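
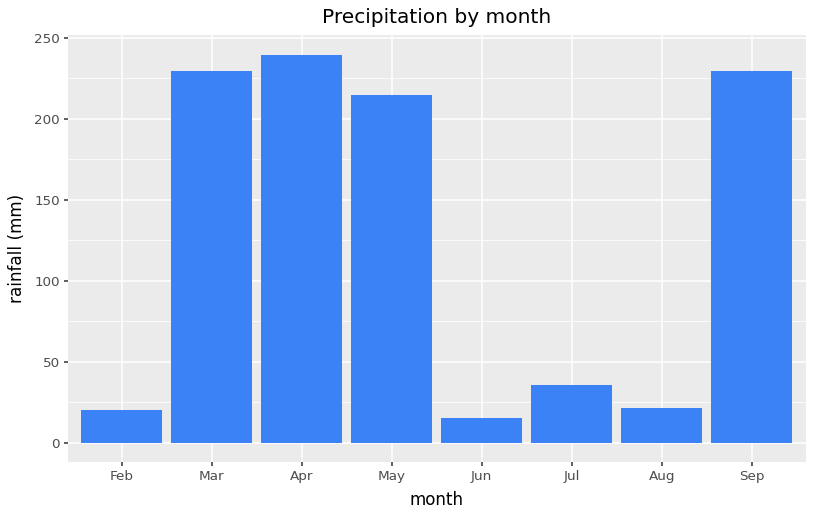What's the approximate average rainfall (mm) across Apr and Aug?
(240 + 20) / 2 ≈ 130.

≈ 130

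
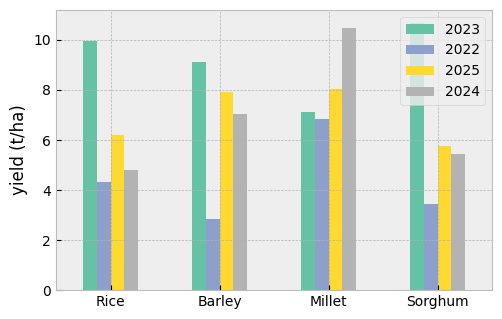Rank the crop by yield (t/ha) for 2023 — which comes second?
Rice

Top 3 for 2023: Sorghum ≈ 11, Rice ≈ 10, Barley ≈ 9.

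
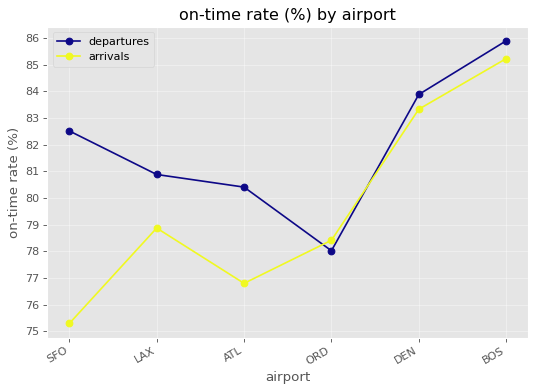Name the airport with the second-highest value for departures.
Top 3 for departures: BOS ≈ 86, DEN ≈ 84, SFO ≈ 83.

DEN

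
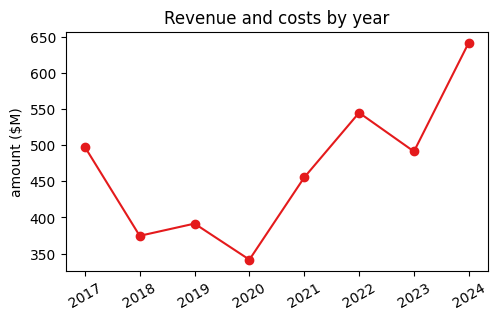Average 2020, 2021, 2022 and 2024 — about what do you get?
≈ 500

(350 + 450 + 550 + 650) / 4 ≈ 500.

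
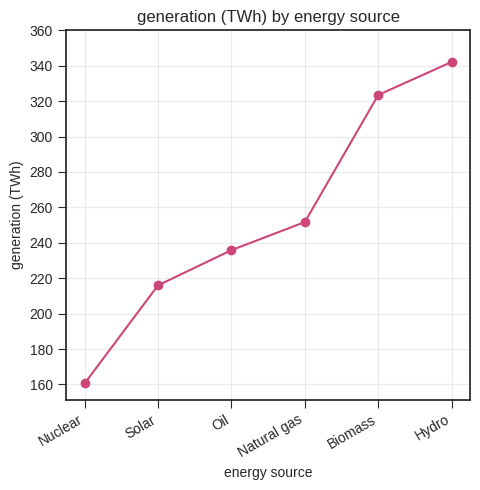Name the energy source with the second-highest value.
Biomass

Top 3: Hydro ≈ 340, Biomass ≈ 320, Natural gas ≈ 260.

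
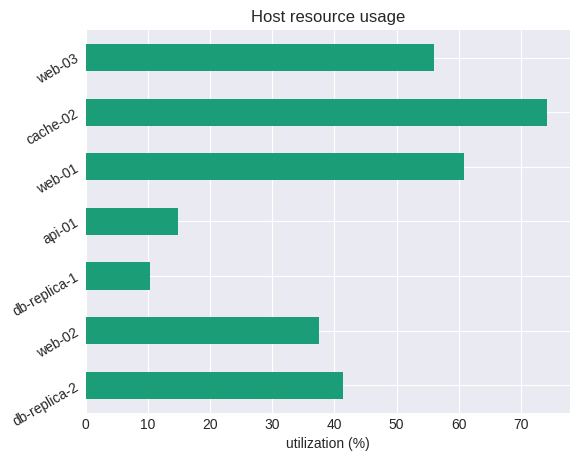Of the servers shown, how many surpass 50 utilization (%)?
3

Above 50: web-01, cache-02, web-03.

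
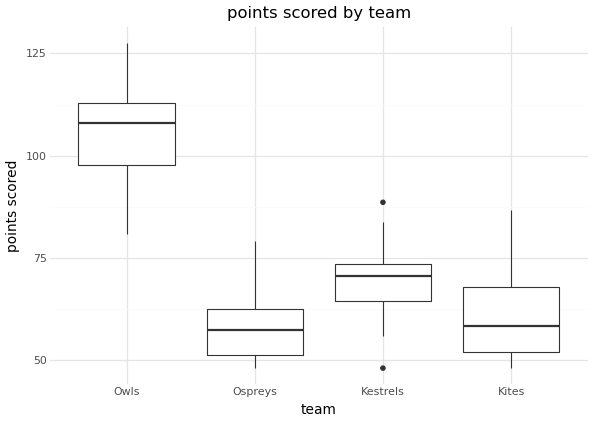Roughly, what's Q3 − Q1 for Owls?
≈ 15

Q3 ≈ 115, Q1 ≈ 100; IQR ≈ 15.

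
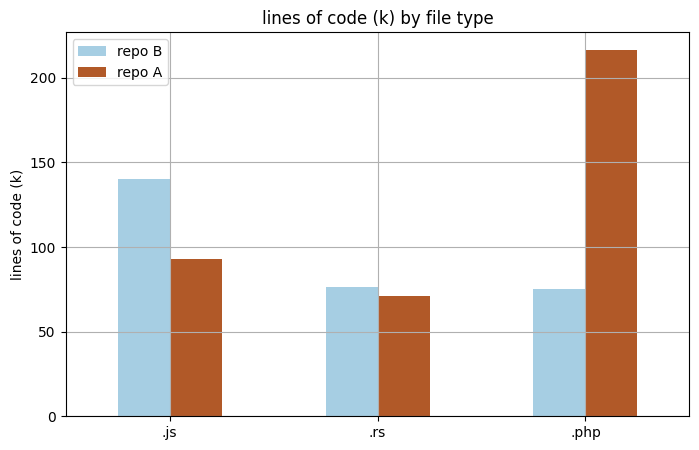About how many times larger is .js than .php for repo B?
≈ 1.75×

.js ≈ 140, .php ≈ 80; 140/80 ≈ 1.75.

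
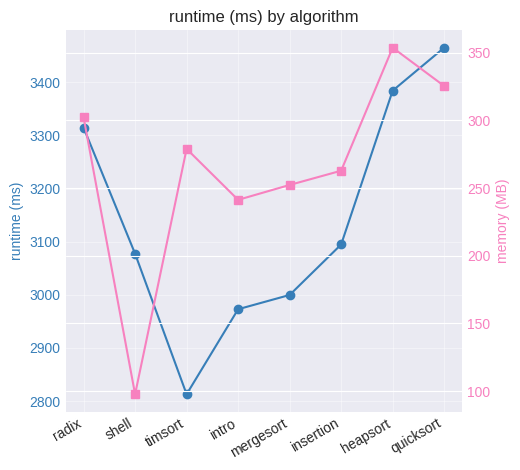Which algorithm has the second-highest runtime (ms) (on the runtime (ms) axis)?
Top 3 (on the runtime (ms) axis): quicksort ≈ 3500, heapsort ≈ 3400, radix ≈ 3300.

heapsort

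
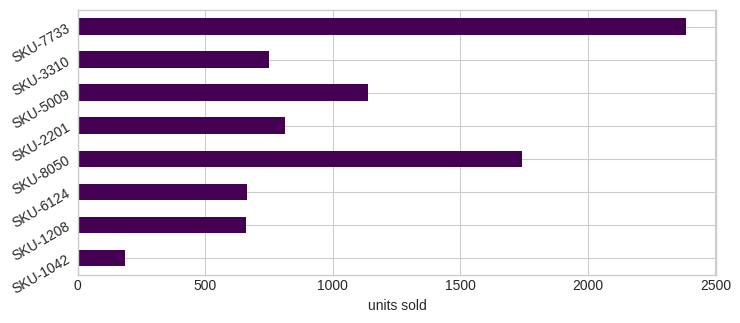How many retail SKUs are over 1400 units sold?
Above 1400: SKU-8050, SKU-7733.

2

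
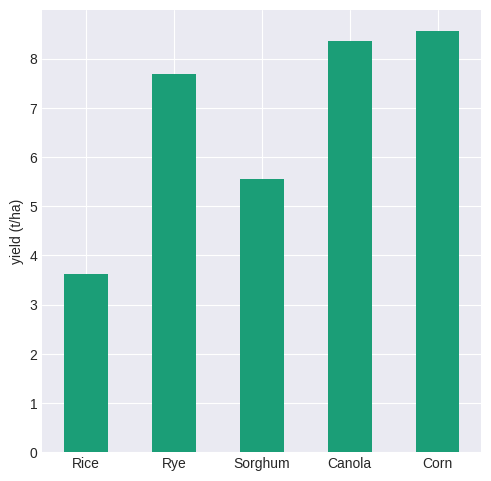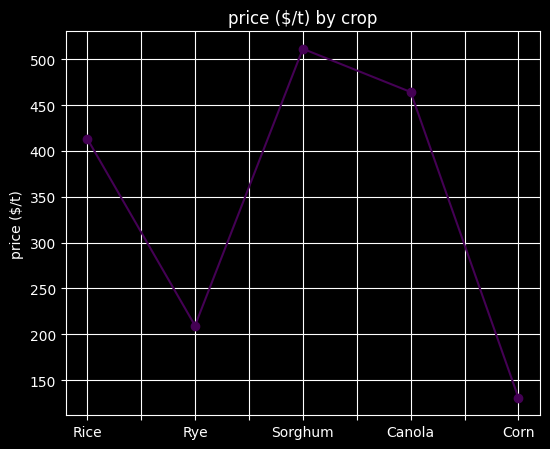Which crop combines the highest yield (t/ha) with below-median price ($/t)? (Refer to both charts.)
Chart 2 median price ($/t) ≈ 400; below-median crops: Rye, Corn. Among those, Corn has the highest yield (t/ha) (≈ 9).

Corn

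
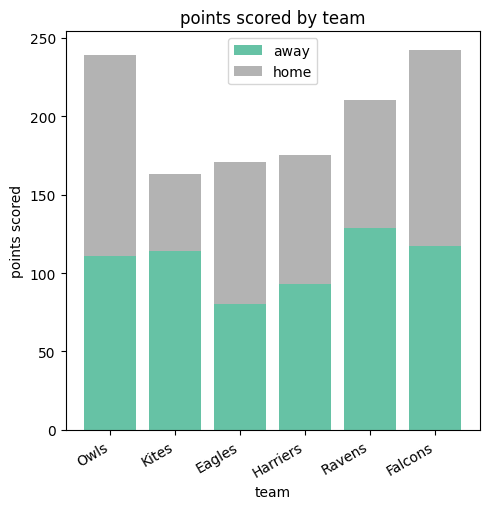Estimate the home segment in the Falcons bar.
≈ 125

home top ≈ 250, bottom ≈ 125; segment ≈ 125.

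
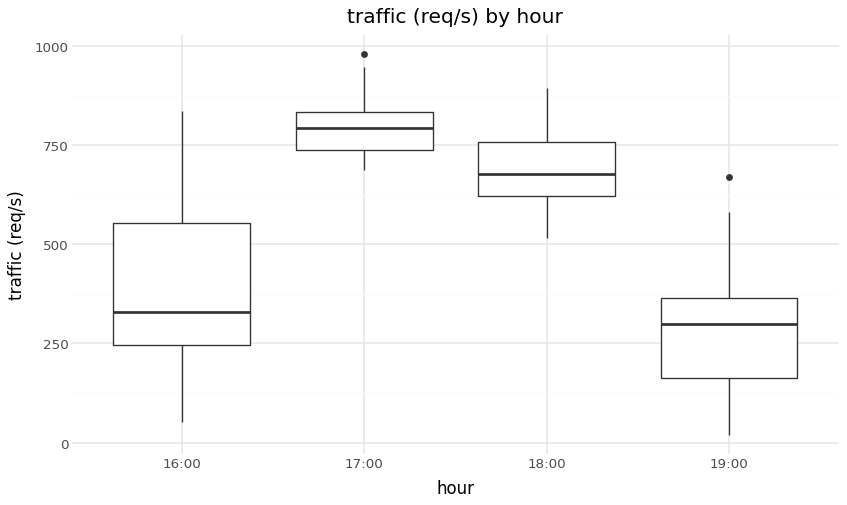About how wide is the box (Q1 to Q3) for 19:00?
Q3 ≈ 350, Q1 ≈ 150; IQR ≈ 200.

≈ 200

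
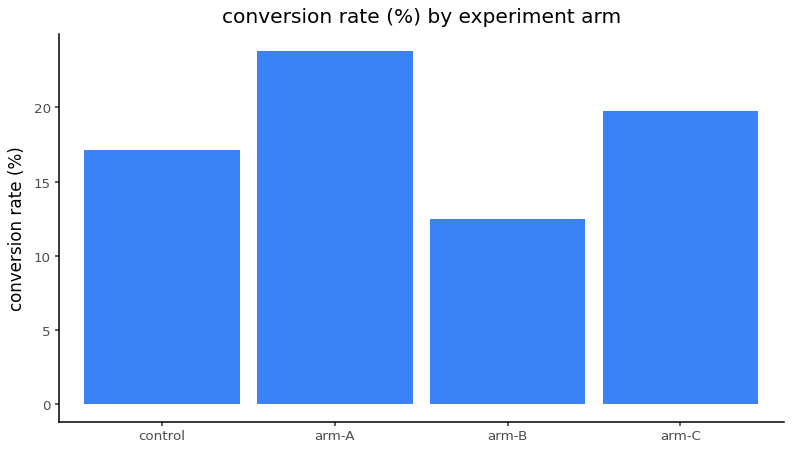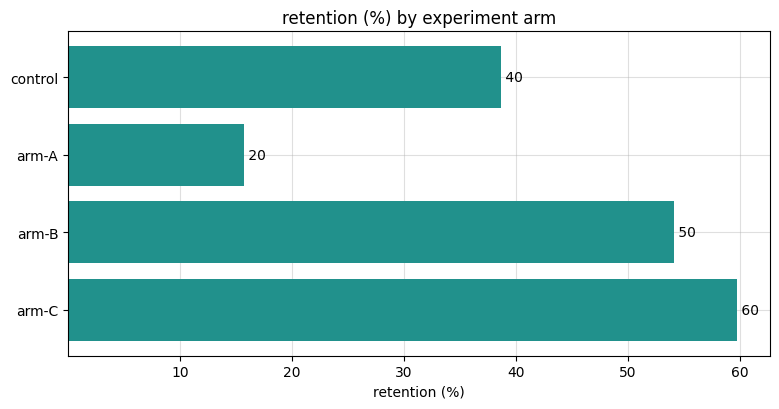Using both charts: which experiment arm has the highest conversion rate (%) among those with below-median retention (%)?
Chart 2 median retention (%) ≈ 50; below-median experiment arms: control, arm-A. Among those, arm-A has the highest conversion rate (%) (≈ 25).

arm-A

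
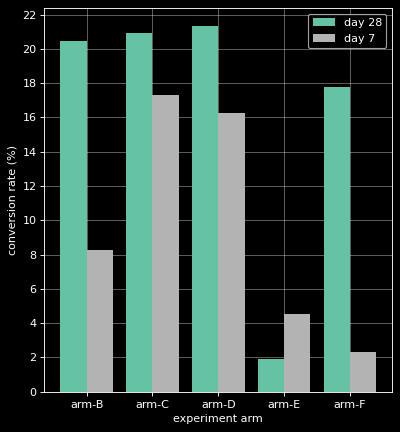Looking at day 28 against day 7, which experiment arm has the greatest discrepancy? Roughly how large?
arm-F: day 28 ≈ 18, day 7 ≈ 2 → gap ≈ 16. Next-largest (arm-B) is only ≈ 12.

arm-F, ≈ 16 %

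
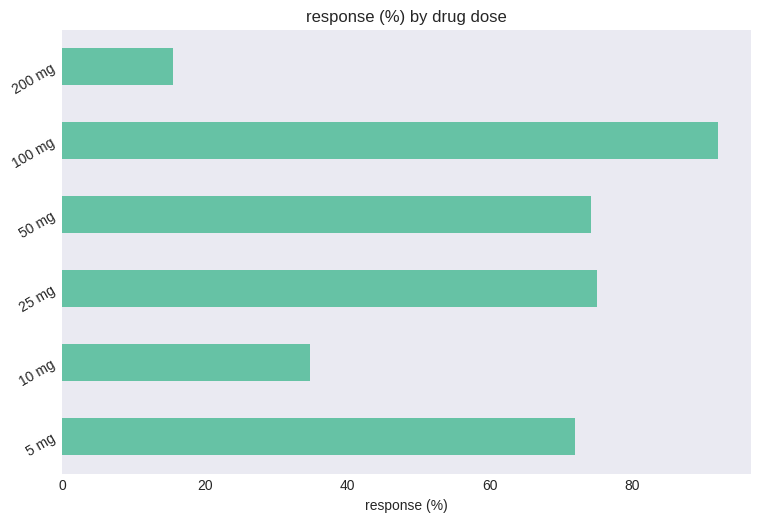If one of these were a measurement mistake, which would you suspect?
200 mg

200 mg ≈ 20; the rest sit between ≈ 30 and ≈ 90.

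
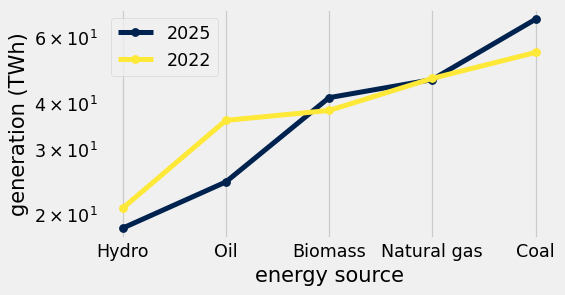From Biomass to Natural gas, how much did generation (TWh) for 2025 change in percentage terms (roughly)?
≈ +12.5%

Biomass ≈ 40, Natural gas ≈ 45; (45 − 40) / 40 ≈ +12.5%.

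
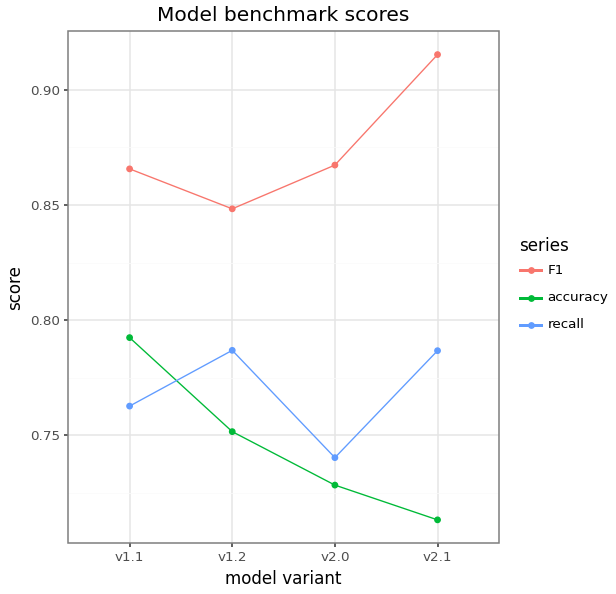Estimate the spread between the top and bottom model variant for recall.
≈ 0.04

Max v1.2 ≈ 0.78, min v2.0 ≈ 0.74; range ≈ 0.04.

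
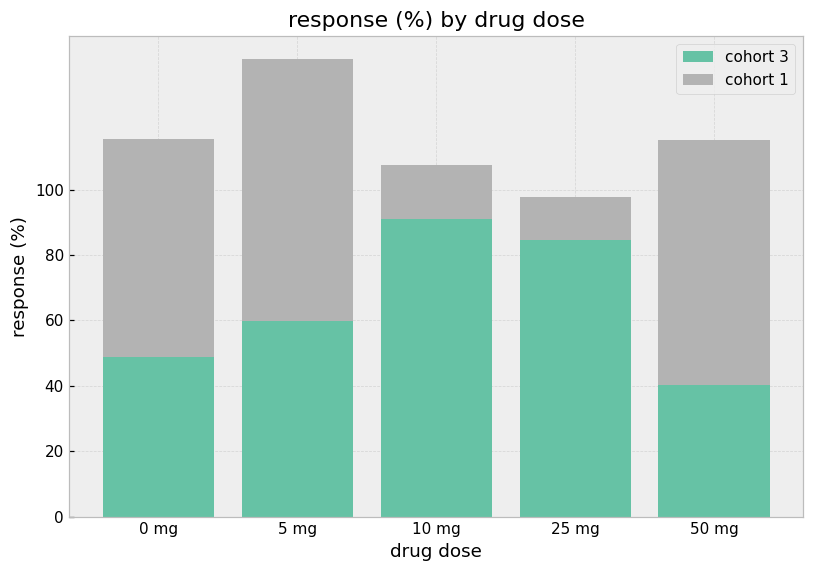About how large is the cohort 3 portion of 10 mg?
cohort 3 top ≈ 100, bottom ≈ 0; segment ≈ 100.

≈ 100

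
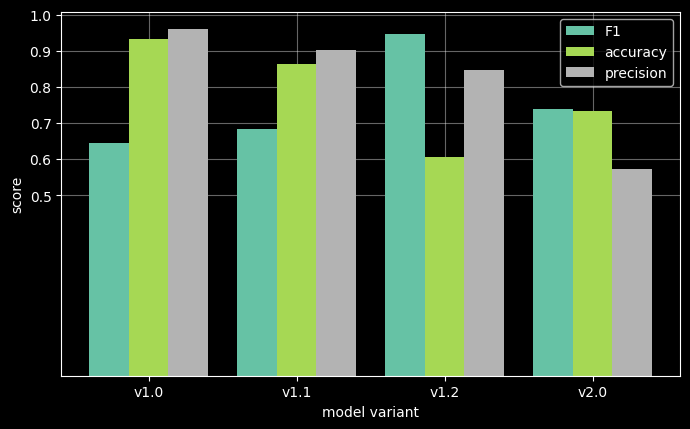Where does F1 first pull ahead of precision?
v1.1: F1 ≈ 0.7 vs precision ≈ 0.9 (not yet); v1.2: F1 ≈ 0.9 vs precision ≈ 0.8 (first crossover).

v1.2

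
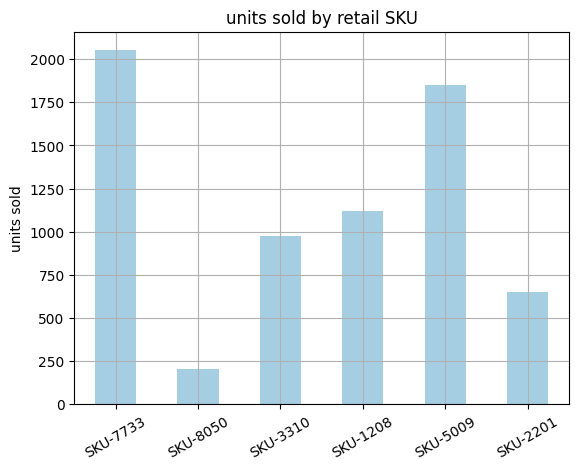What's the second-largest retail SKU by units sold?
SKU-5009

Top 3: SKU-7733 ≈ 2000, SKU-5009 ≈ 1800, SKU-1208 ≈ 1200.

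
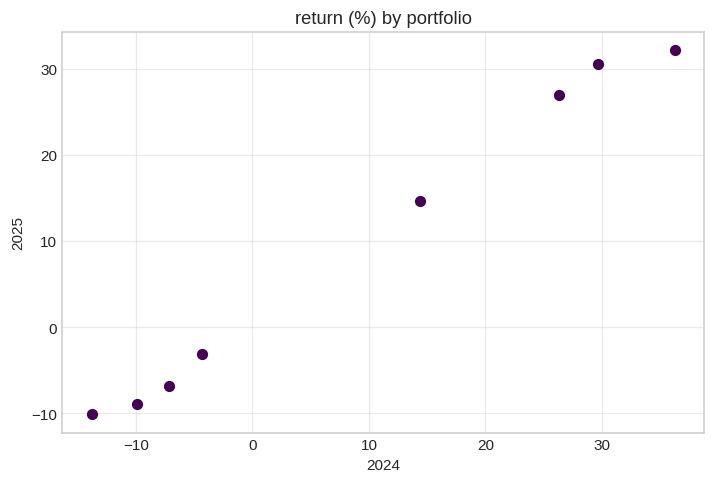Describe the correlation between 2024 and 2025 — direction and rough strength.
Points are positively correlated; strong (|r| ≈ 1.0).

positive, strong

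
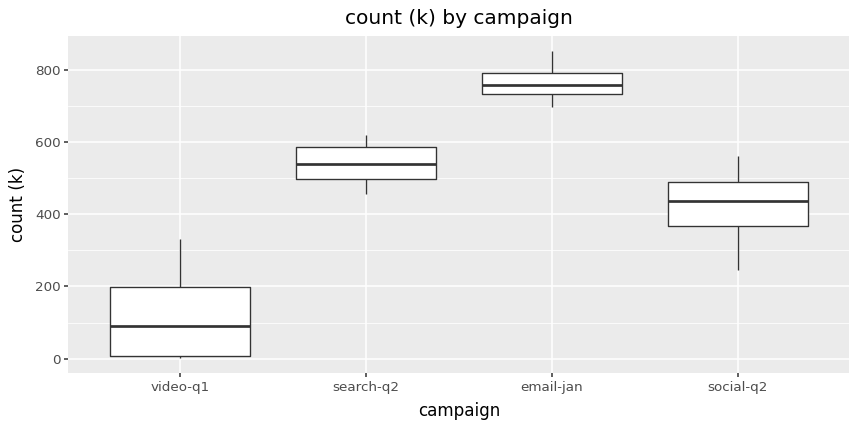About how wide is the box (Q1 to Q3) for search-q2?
≈ 100

Q3 ≈ 600, Q1 ≈ 500; IQR ≈ 100.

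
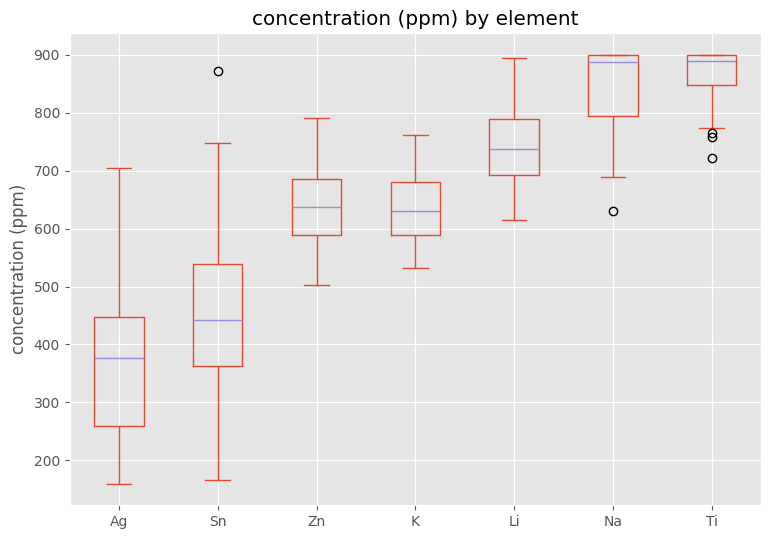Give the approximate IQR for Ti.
≈ 50

Q3 ≈ 900, Q1 ≈ 850; IQR ≈ 50.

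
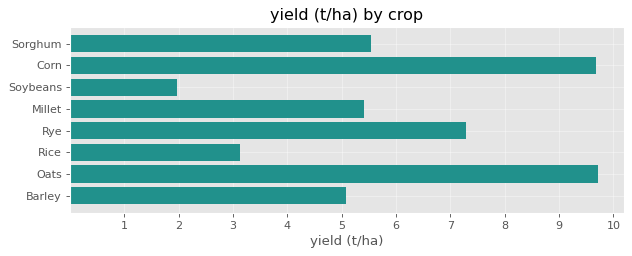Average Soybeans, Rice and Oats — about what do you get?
≈ 5

(2 + 3 + 10) / 3 ≈ 5.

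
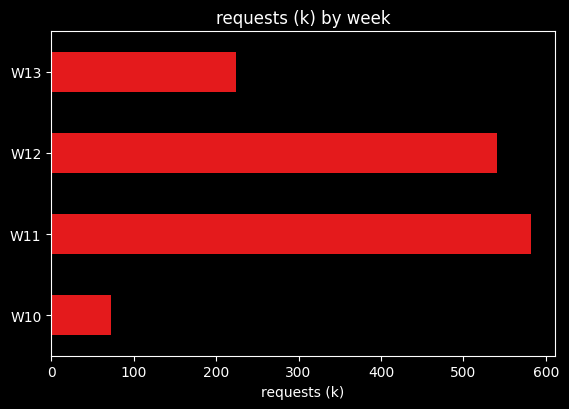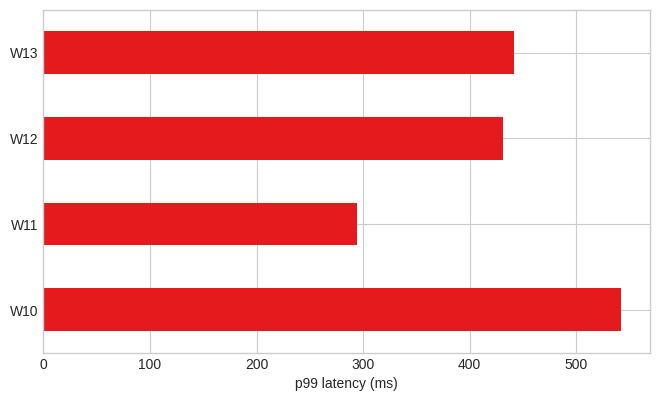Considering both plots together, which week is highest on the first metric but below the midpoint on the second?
Chart 2 median p99 latency (ms) ≈ 450; below-median weeks: W11, W12. Among those, W11 has the highest requests (k) (≈ 600).

W11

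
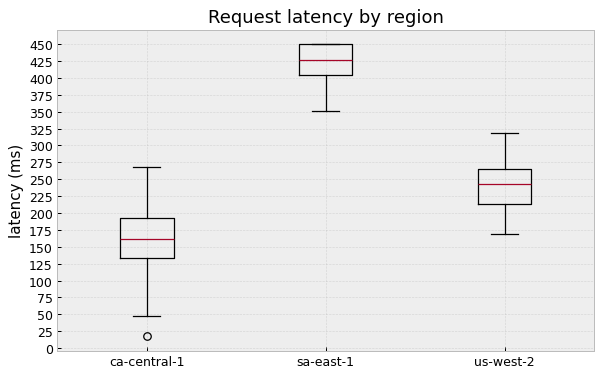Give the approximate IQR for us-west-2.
≈ 50

Q3 ≈ 275, Q1 ≈ 225; IQR ≈ 50.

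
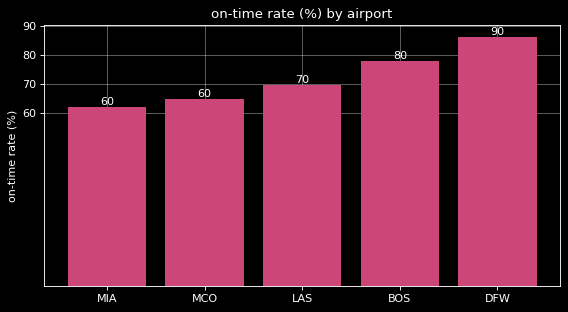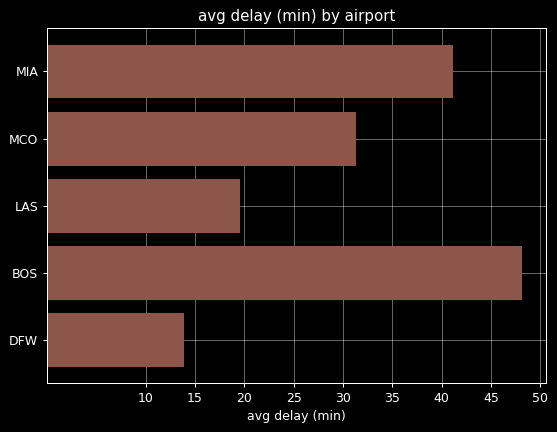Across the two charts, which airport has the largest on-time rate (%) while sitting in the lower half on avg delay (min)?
Chart 2 median avg delay (min) ≈ 30; below-median airports: LAS, DFW. Among those, DFW has the highest on-time rate (%) (≈ 90).

DFW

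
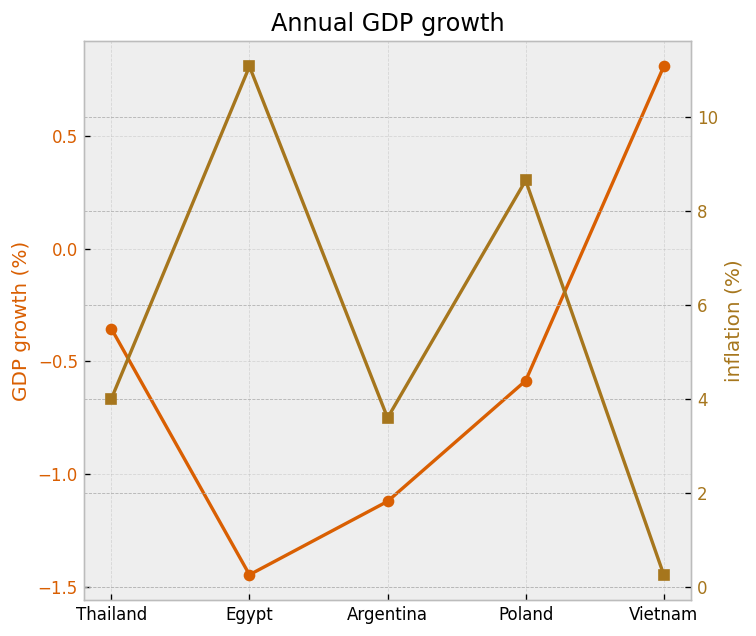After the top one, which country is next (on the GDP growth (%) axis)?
Thailand

Top 3 (on the GDP growth (%) axis): Vietnam ≈ 0.8, Thailand ≈ -0.4, Poland ≈ -0.6.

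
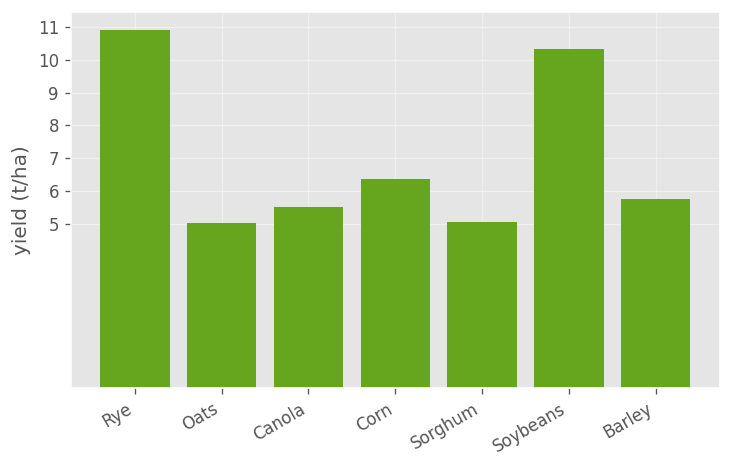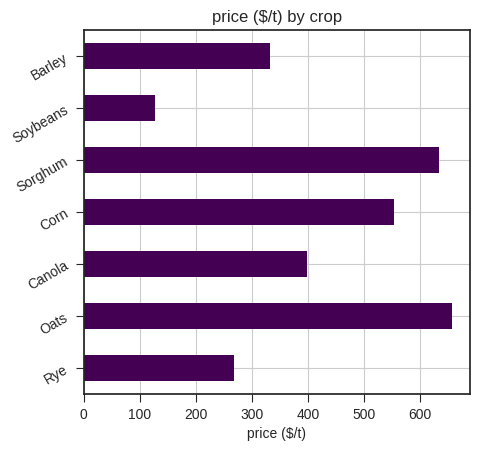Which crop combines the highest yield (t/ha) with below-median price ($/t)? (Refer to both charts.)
Rye

Chart 2 median price ($/t) ≈ 400; below-median crops: Rye, Soybeans, Barley. Among those, Rye has the highest yield (t/ha) (≈ 11).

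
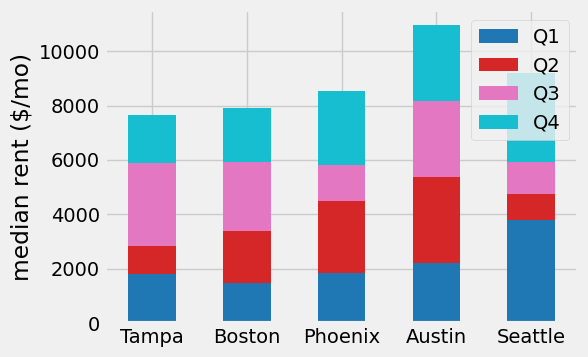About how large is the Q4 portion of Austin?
Q4 top ≈ 11000, bottom ≈ 8000; segment ≈ 3000.

≈ 3000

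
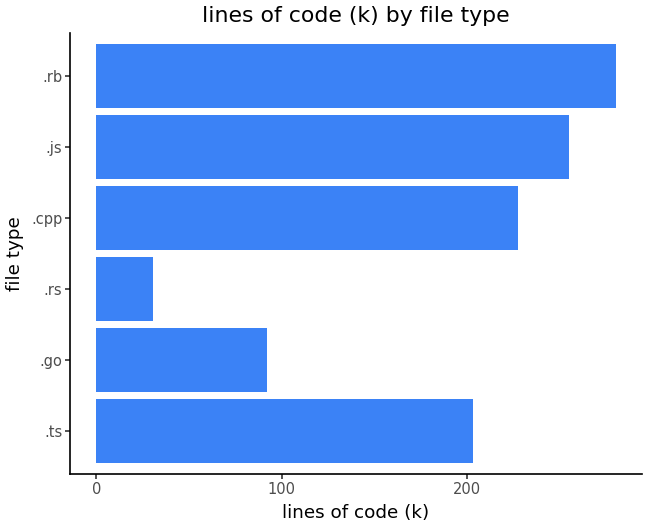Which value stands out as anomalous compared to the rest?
.rs

.rs ≈ 25; the rest sit between ≈ 100 and ≈ 275.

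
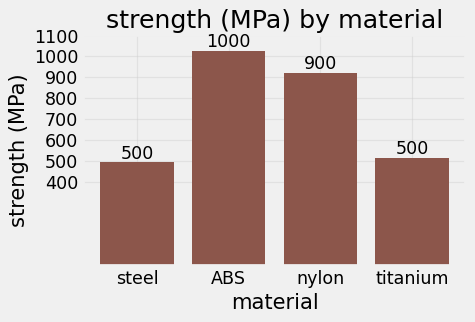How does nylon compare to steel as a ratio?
≈ 1.8×

nylon ≈ 900, steel ≈ 500; 900/500 ≈ 1.8.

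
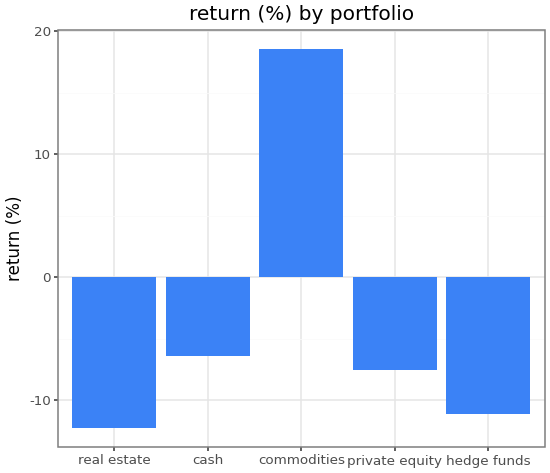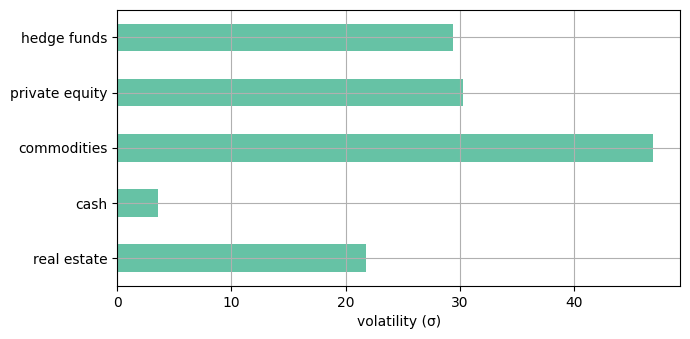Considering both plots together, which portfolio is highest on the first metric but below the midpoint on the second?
cash

Chart 2 median volatility (σ) ≈ 30; below-median portfolios: real estate, cash. Among those, cash has the highest return (%) (≈ -6).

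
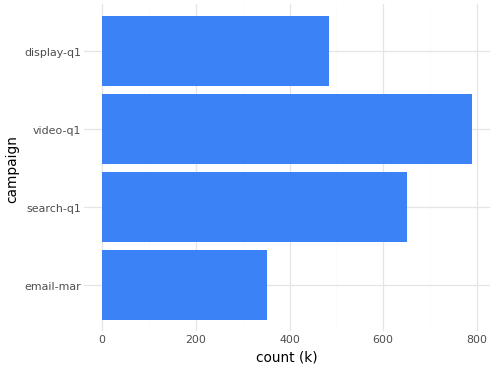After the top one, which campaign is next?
search-q1

Top 3: video-q1 ≈ 800, search-q1 ≈ 700, display-q1 ≈ 500.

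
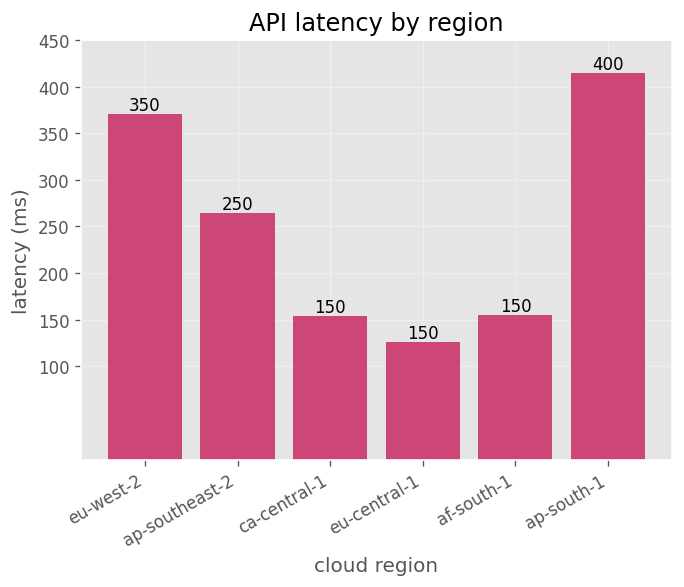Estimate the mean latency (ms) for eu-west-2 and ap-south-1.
≈ 375

(350 + 400) / 2 ≈ 375.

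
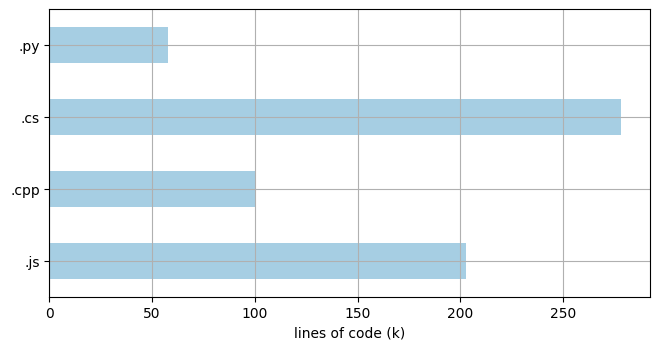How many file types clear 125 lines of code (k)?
Above 125: .js, .cs.

2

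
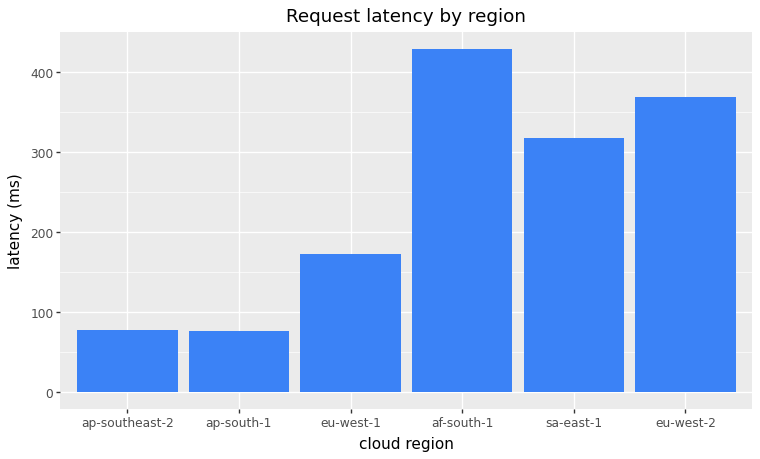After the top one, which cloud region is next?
eu-west-2

Top 3: af-south-1 ≈ 450, eu-west-2 ≈ 350, sa-east-1 ≈ 300.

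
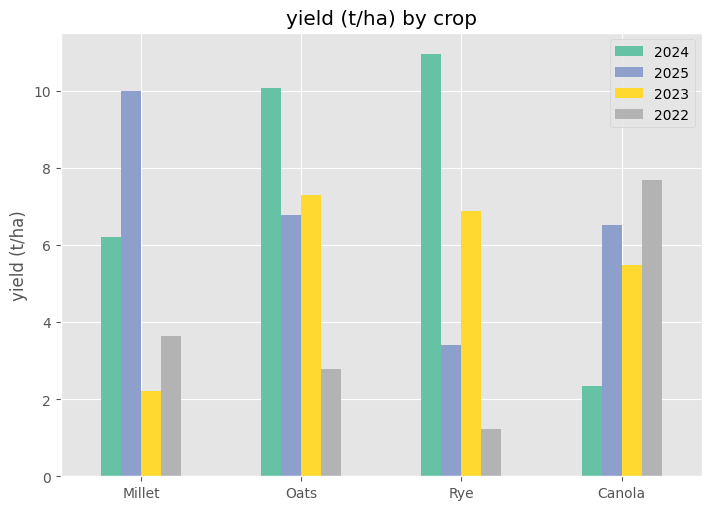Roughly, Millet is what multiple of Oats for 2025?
Millet ≈ 10, Oats ≈ 7; 10/7 ≈ 1.43.

≈ 1.43×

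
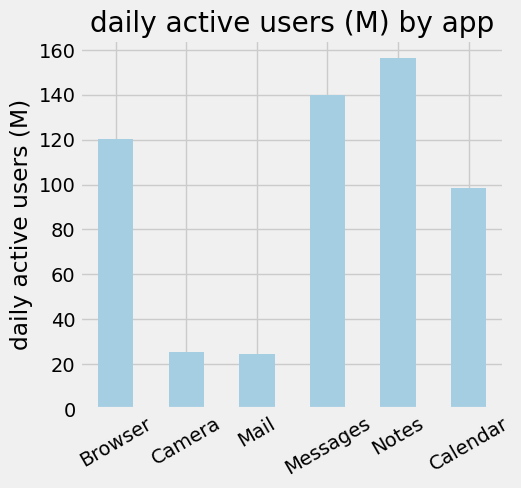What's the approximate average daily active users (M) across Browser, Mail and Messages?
(120 + 20 + 140) / 3 ≈ 93.

≈ 93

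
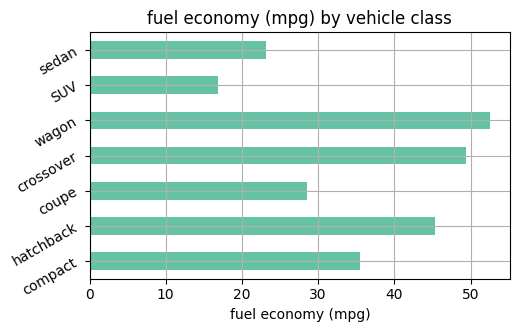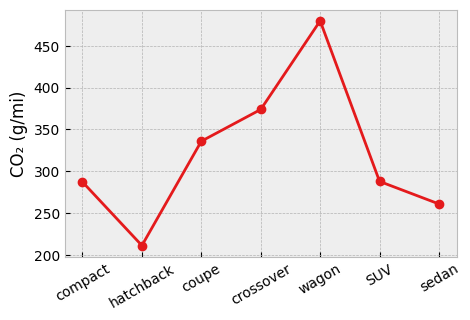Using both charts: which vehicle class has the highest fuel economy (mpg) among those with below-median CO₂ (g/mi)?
Chart 2 median CO₂ (g/mi) ≈ 300; below-median vehicle classes: compact, hatchback, sedan. Among those, hatchback has the highest fuel economy (mpg) (≈ 45).

hatchback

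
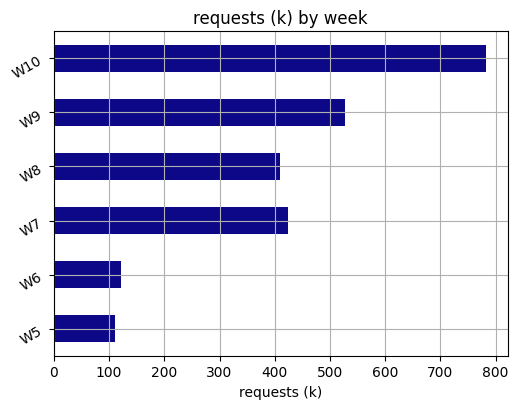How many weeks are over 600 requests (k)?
Above 600: W10.

1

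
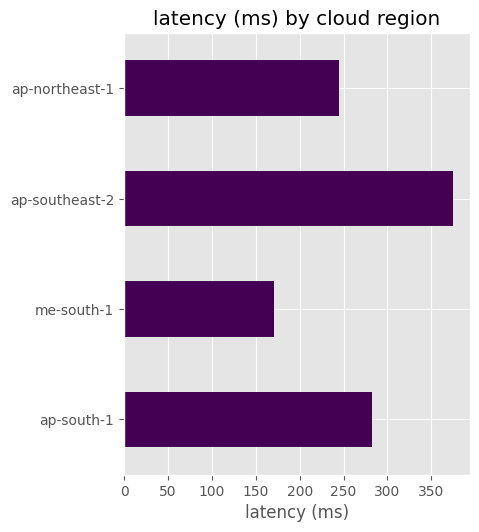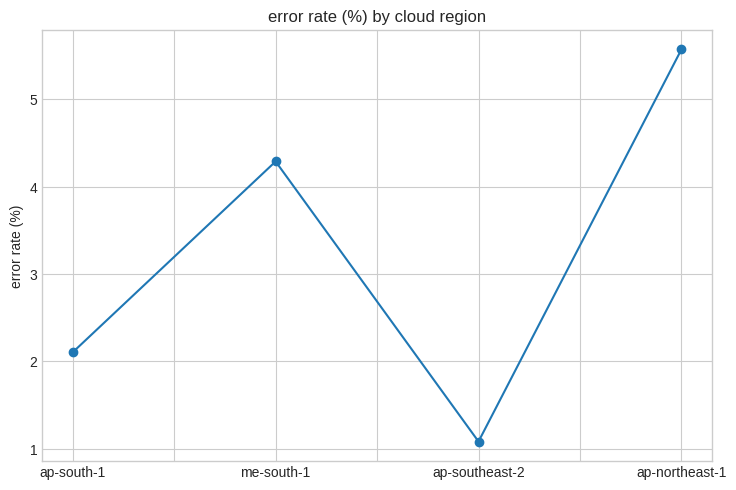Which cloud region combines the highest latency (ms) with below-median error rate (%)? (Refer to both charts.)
ap-southeast-2

Chart 2 median error rate (%) ≈ 3; below-median cloud regions: ap-south-1, ap-southeast-2. Among those, ap-southeast-2 has the highest latency (ms) (≈ 350).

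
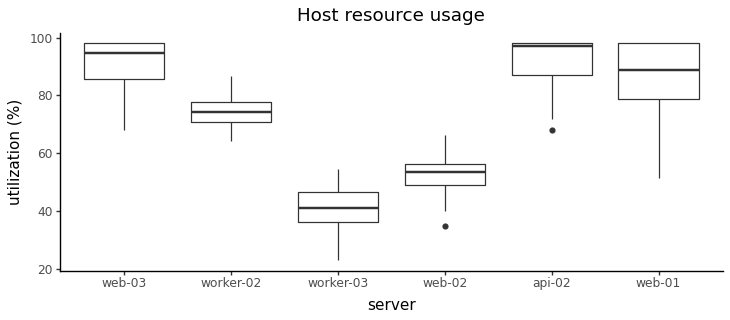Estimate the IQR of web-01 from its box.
Q3 ≈ 100, Q1 ≈ 80; IQR ≈ 20.

≈ 20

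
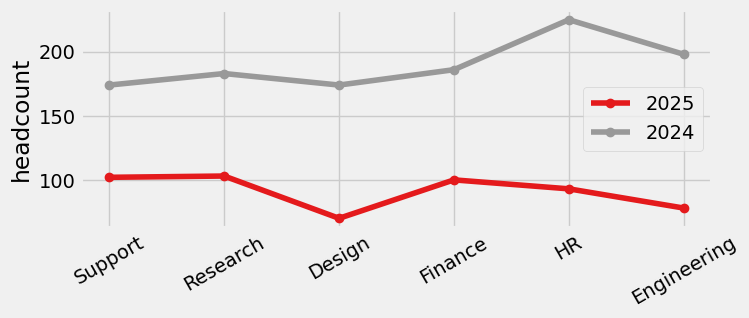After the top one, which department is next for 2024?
Engineering

Top 3 for 2024: HR ≈ 220, Engineering ≈ 200, Finance ≈ 180.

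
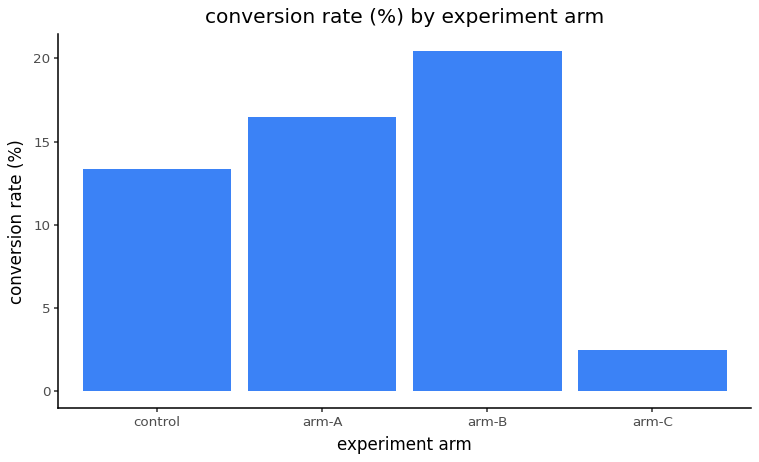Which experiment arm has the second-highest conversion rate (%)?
arm-A

Top 3: arm-B ≈ 20, arm-A ≈ 16, control ≈ 14.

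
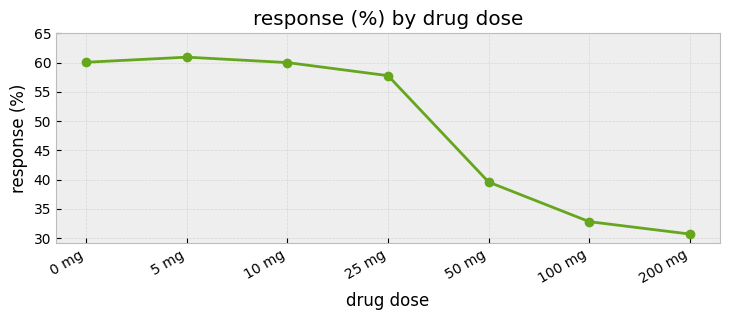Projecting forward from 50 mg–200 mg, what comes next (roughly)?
≈ 25

Last three: 40, 35, 30 → slope ≈ -5/step → next ≈ 25.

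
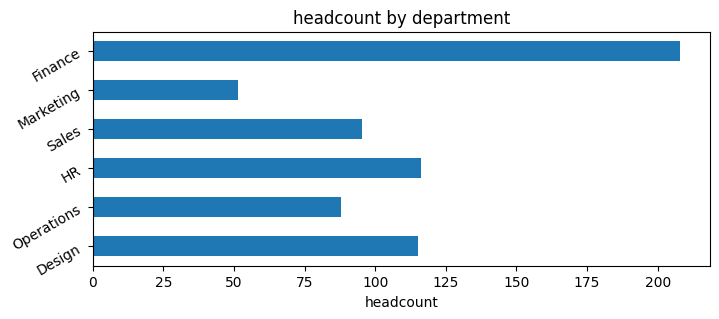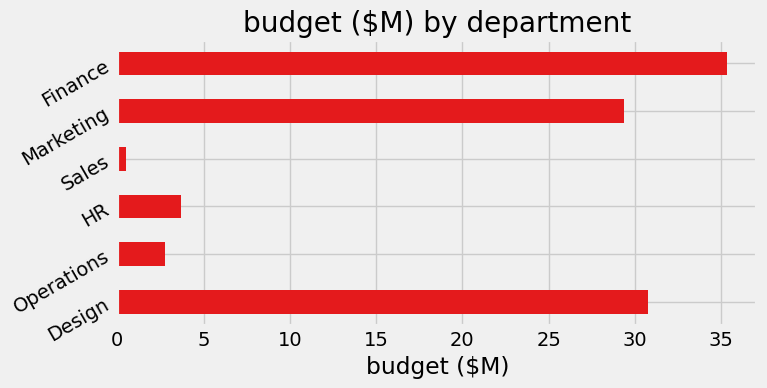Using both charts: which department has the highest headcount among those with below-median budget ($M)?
HR

Chart 2 median budget ($M) ≈ 15; below-median departments: Operations, HR, Sales. Among those, HR has the highest headcount (≈ 120).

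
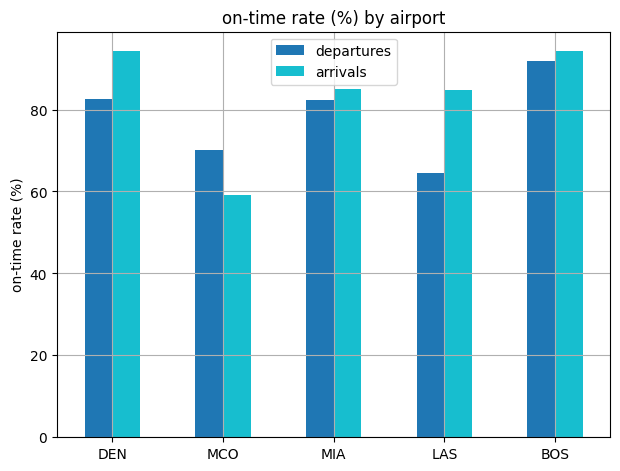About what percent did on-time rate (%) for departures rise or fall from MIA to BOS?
MIA ≈ 80, BOS ≈ 90; (90 − 80) / 80 ≈ +12.5%.

≈ +12.5%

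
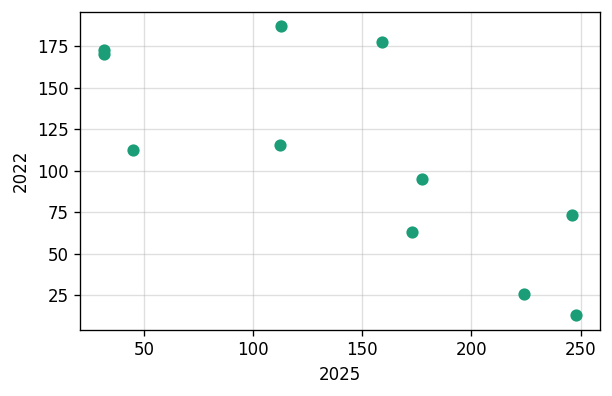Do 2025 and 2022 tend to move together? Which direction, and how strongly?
Points are negatively correlated; strong (|r| ≈ 0.8).

negative, strong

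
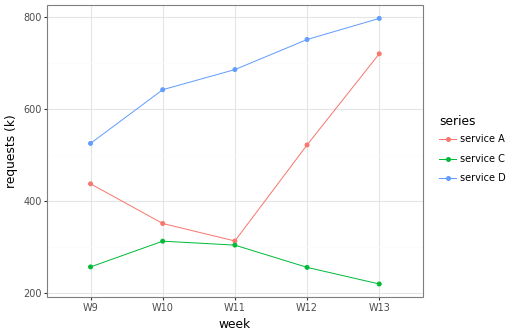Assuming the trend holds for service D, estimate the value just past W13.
≈ 850

Last three: 700, 750, 800 → slope ≈ 50/step → next ≈ 850.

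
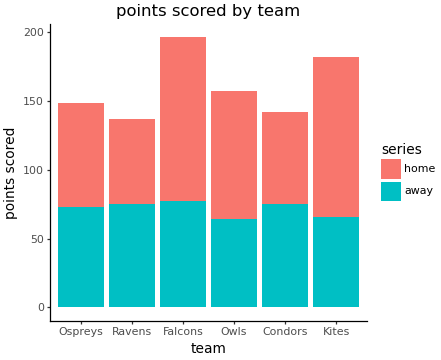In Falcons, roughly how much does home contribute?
home top ≈ 200, bottom ≈ 80; segment ≈ 120.

≈ 120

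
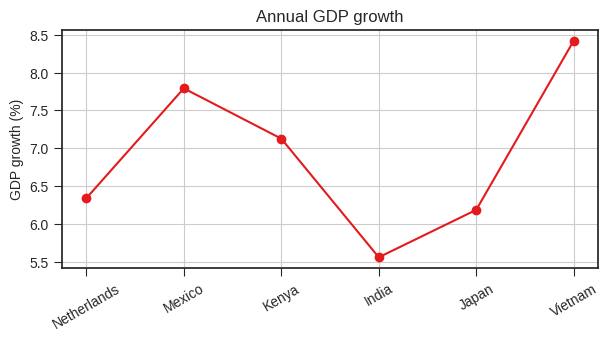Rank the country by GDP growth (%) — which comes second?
Mexico

Top 3: Vietnam ≈ 8.5, Mexico ≈ 8.0, Kenya ≈ 7.0.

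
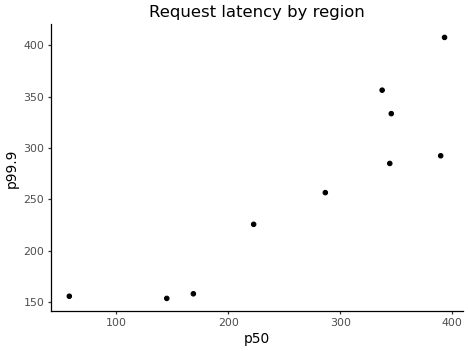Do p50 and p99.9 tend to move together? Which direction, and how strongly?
positive, strong

Points are positively correlated; strong (|r| ≈ 0.9).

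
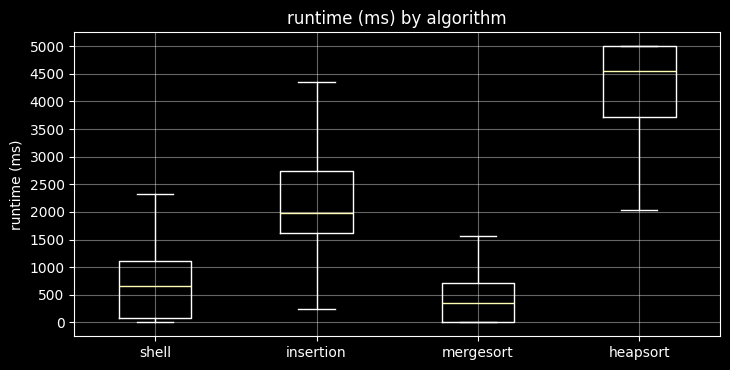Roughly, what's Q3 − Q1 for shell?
≈ 1000

Q3 ≈ 1000, Q1 ≈ 0; IQR ≈ 1000.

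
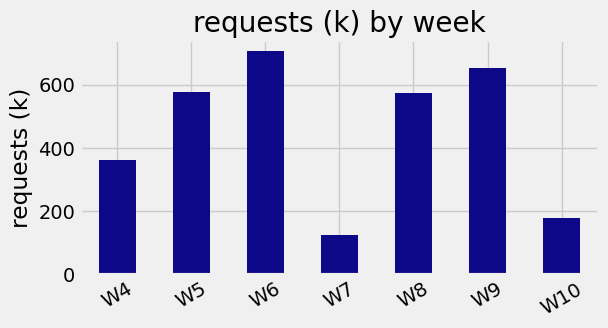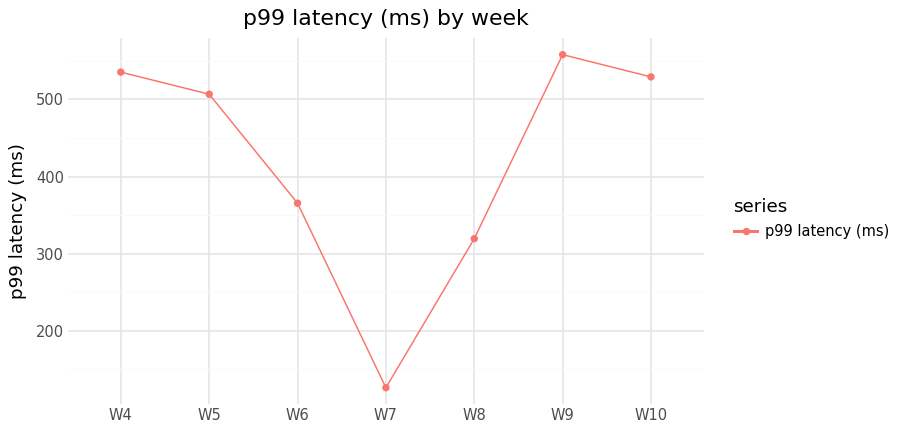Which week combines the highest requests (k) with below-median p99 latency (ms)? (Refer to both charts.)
Chart 2 median p99 latency (ms) ≈ 500; below-median weeks: W6, W7, W8. Among those, W6 has the highest requests (k) (≈ 700).

W6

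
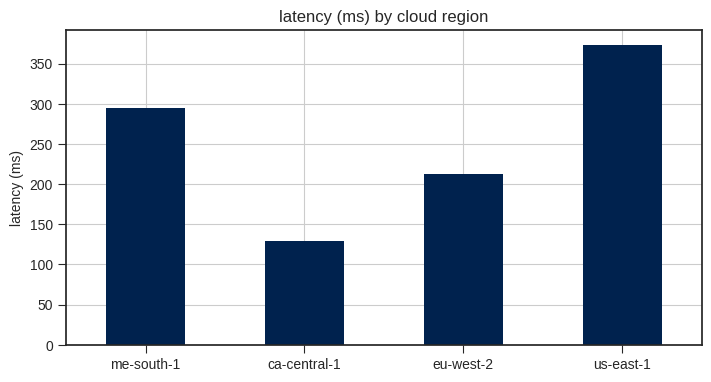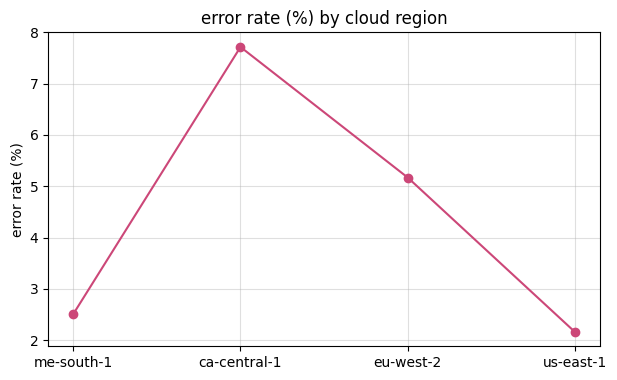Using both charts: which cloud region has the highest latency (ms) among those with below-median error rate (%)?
us-east-1

Chart 2 median error rate (%) ≈ 4; below-median cloud regions: me-south-1, us-east-1. Among those, us-east-1 has the highest latency (ms) (≈ 350).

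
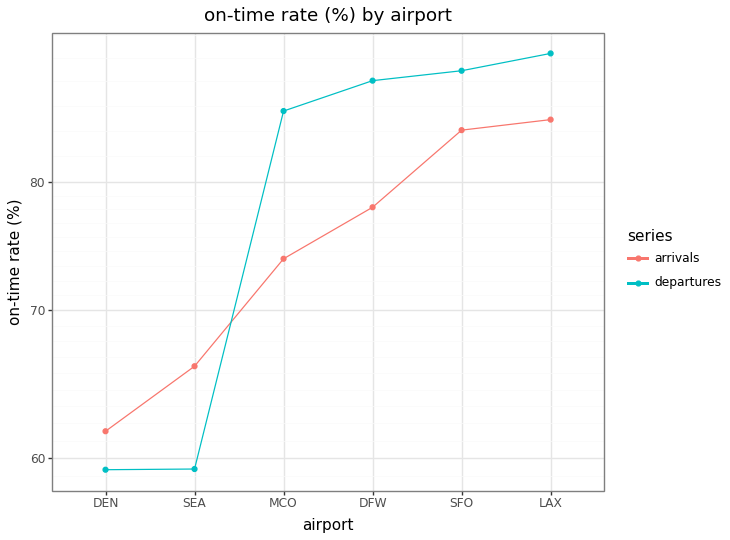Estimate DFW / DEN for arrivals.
DFW ≈ 80, DEN ≈ 60; 80/60 ≈ 1.33.

≈ 1.33×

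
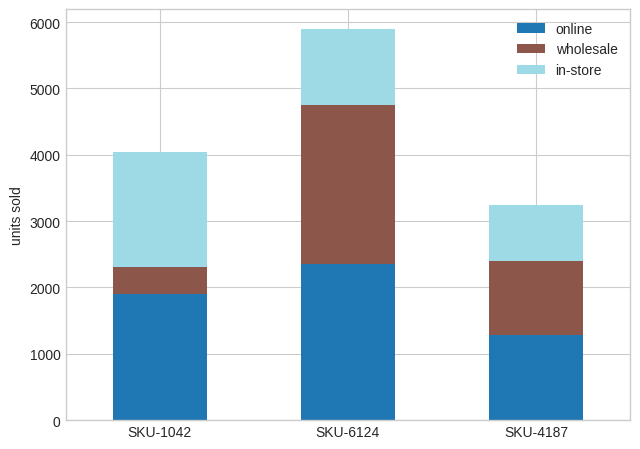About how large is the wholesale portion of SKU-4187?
wholesale top ≈ 2500, bottom ≈ 1500; segment ≈ 1000.

≈ 1000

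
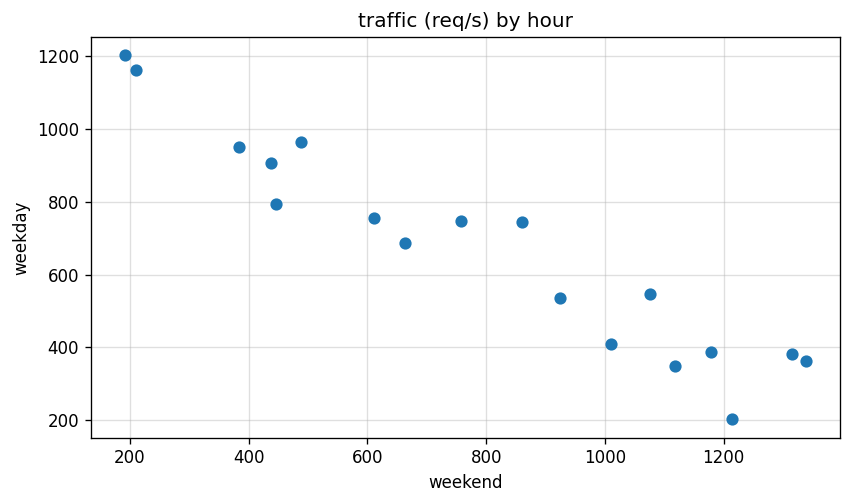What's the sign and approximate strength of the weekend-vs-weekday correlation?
negative, strong

Points are negatively correlated; strong (|r| ≈ 1.0).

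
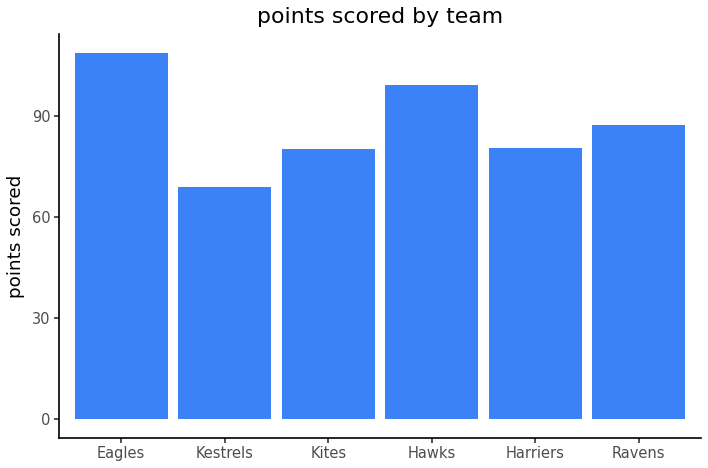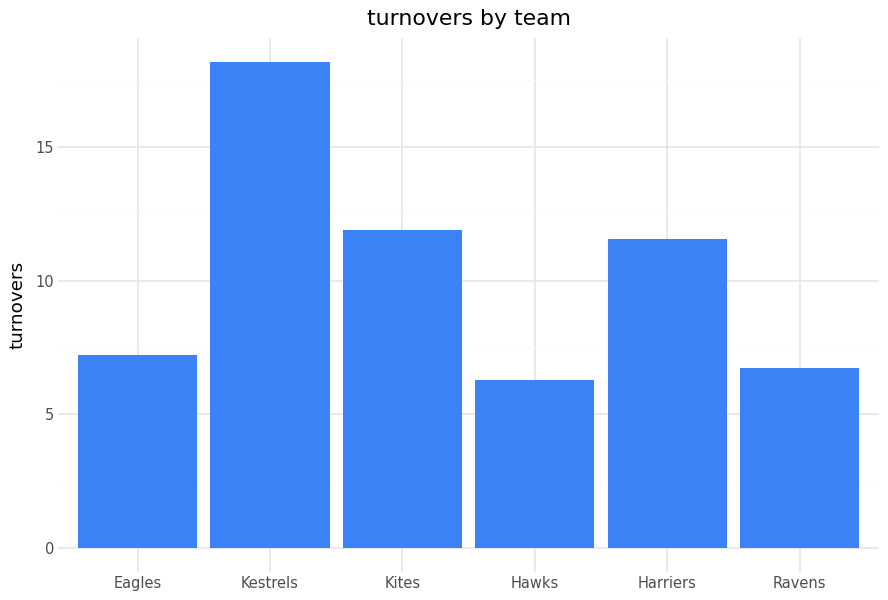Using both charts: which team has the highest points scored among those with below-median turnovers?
Chart 2 median turnovers ≈ 10; below-median teams: Eagles, Hawks, Ravens. Among those, Eagles has the highest points scored (≈ 110).

Eagles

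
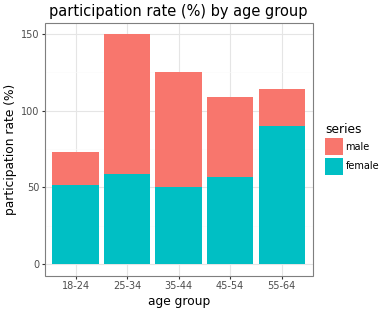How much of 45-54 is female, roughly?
≈ 60

female top ≈ 60, bottom ≈ 0; segment ≈ 60.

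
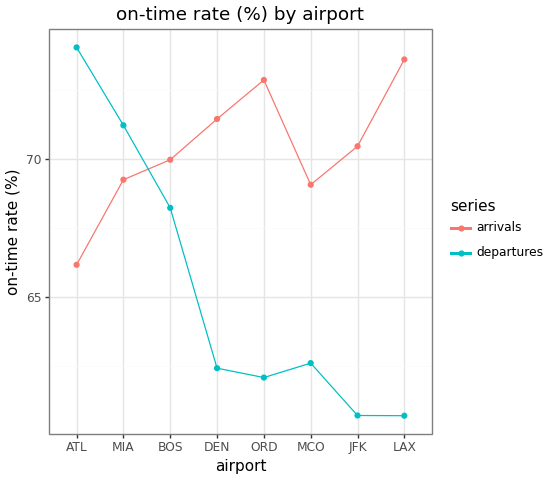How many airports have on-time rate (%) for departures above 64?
3

Above 64: ATL, MIA, BOS.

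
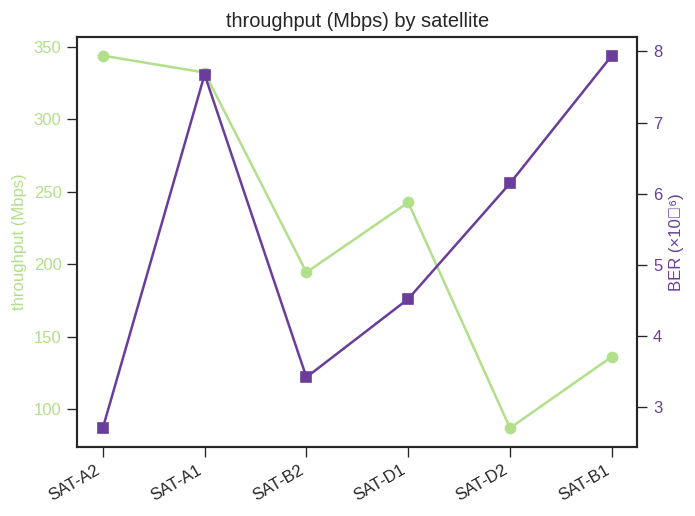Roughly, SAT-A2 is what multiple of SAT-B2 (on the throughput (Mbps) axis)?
≈ 1.75×

SAT-A2 ≈ 350, SAT-B2 ≈ 200; 350/200 ≈ 1.75.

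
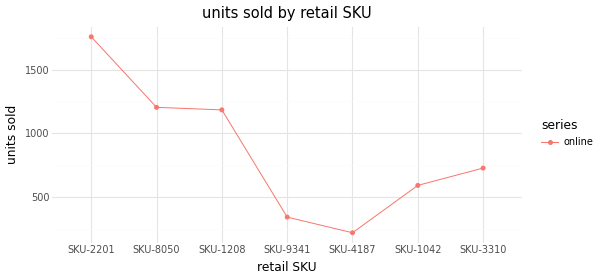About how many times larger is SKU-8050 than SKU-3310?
≈ 1.5×

SKU-8050 ≈ 1200, SKU-3310 ≈ 800; 1200/800 ≈ 1.5.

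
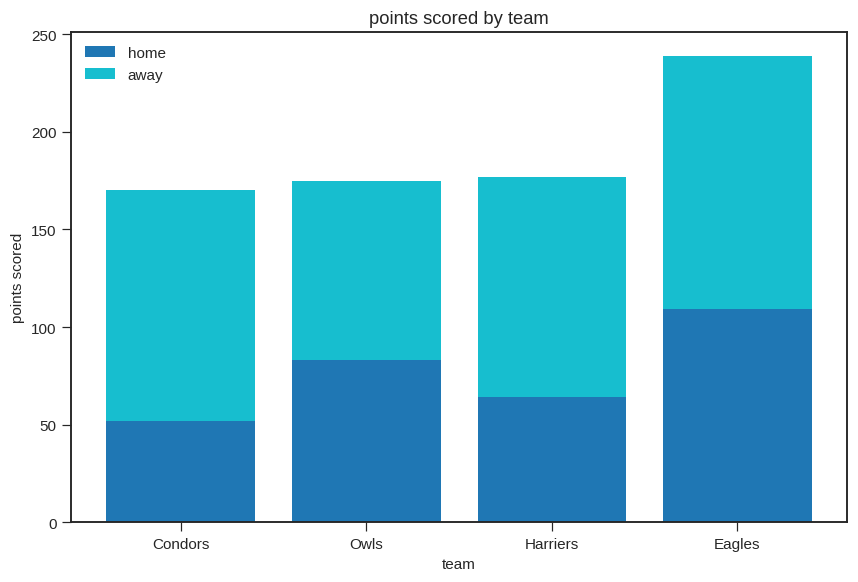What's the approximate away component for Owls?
≈ 100

away top ≈ 180, bottom ≈ 80; segment ≈ 100.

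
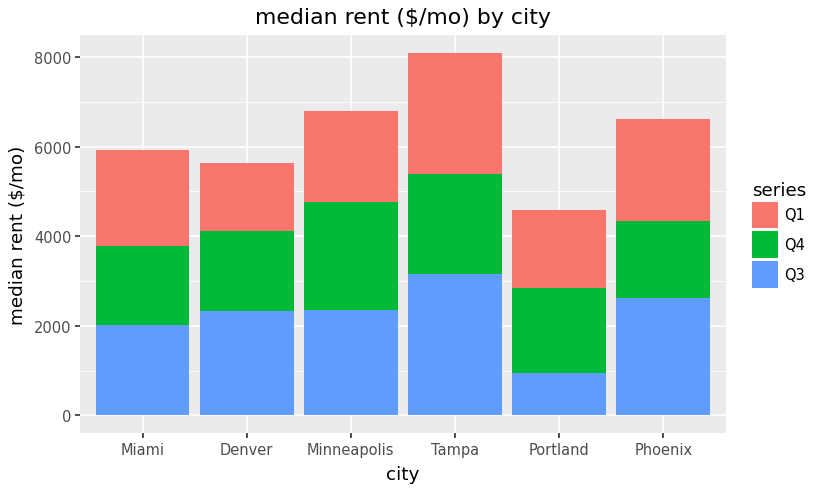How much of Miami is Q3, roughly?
≈ 2000

Q3 top ≈ 2000, bottom ≈ 0; segment ≈ 2000.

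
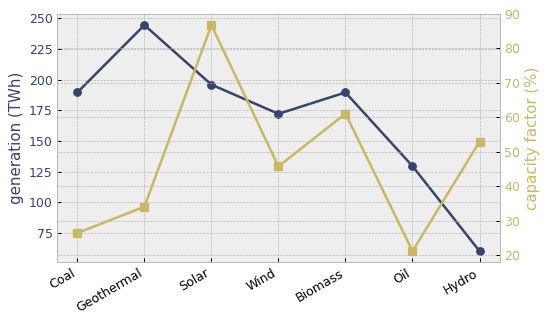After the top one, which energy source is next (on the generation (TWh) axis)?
Solar

Top 3 (on the generation (TWh) axis): Geothermal ≈ 240, Solar ≈ 200, Coal ≈ 180.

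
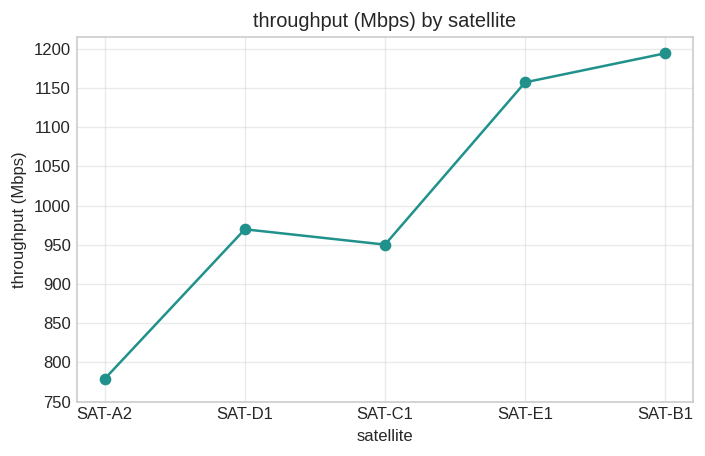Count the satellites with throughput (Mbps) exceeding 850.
Above 850: SAT-D1, SAT-C1, SAT-E1, SAT-B1.

4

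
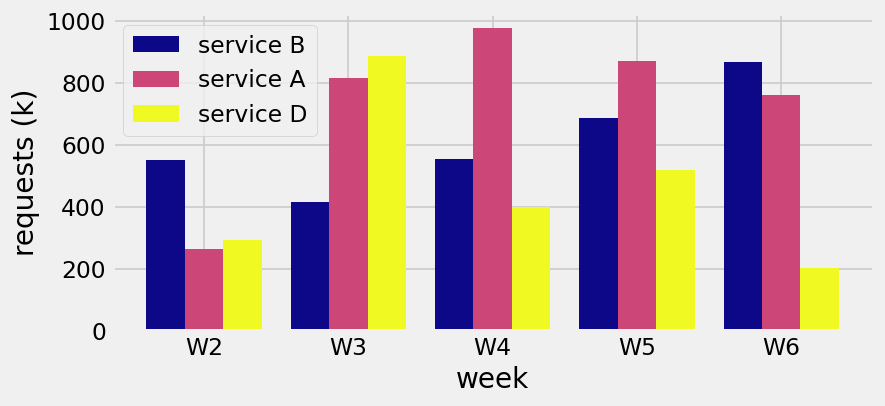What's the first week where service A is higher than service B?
W2: service A ≈ 300 vs service B ≈ 500 (not yet); W3: service A ≈ 800 vs service B ≈ 400 (first crossover).

W3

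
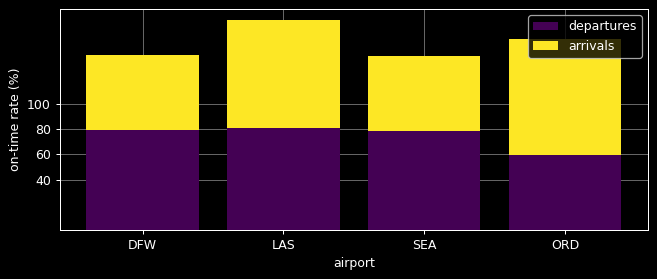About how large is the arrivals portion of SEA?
arrivals top ≈ 140, bottom ≈ 80; segment ≈ 60.

≈ 60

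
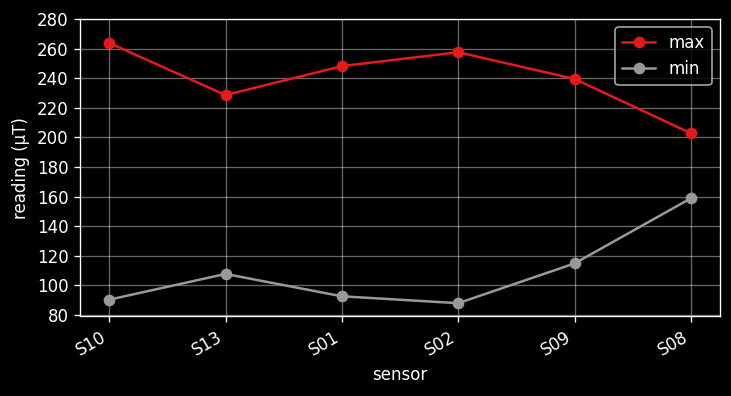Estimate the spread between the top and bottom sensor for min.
Max S08 ≈ 160, min S02 ≈ 80; range ≈ 80.

≈ 80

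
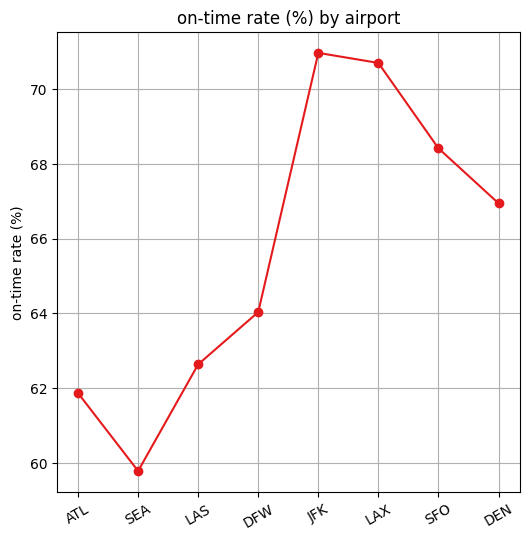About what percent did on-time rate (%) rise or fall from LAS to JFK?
≈ +12.7%

LAS ≈ 63, JFK ≈ 71; (71 − 63) / 63 ≈ +12.7%.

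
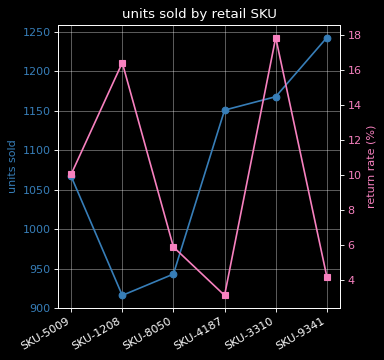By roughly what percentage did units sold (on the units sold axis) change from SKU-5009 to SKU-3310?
SKU-5009 ≈ 1050, SKU-3310 ≈ 1150; (1150 − 1050) / 1050 ≈ +9.5%.

≈ +9.5%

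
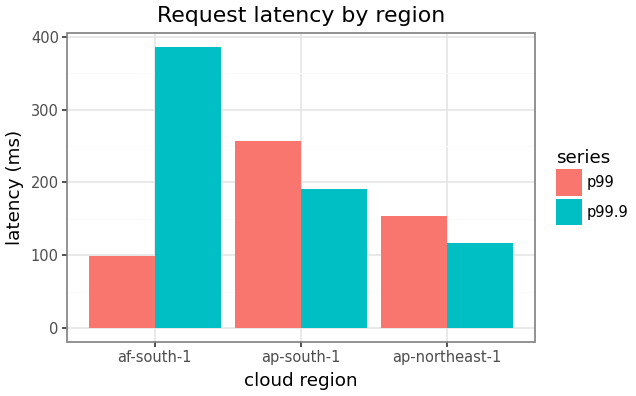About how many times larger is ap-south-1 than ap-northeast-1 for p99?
≈ 1.67×

ap-south-1 ≈ 250, ap-northeast-1 ≈ 150; 250/150 ≈ 1.67.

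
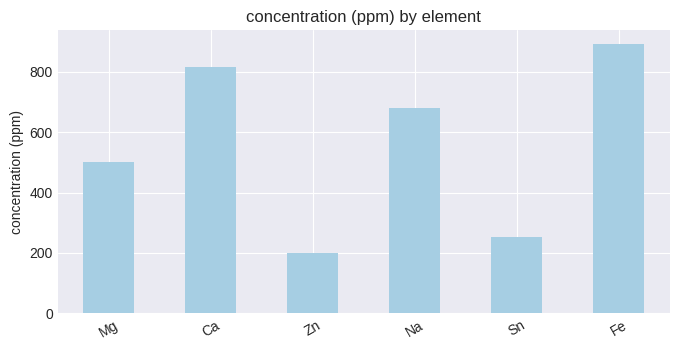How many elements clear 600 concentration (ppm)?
3

Above 600: Ca, Na, Fe.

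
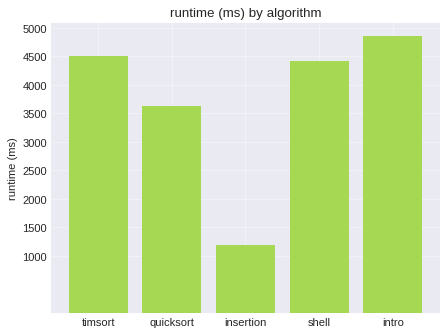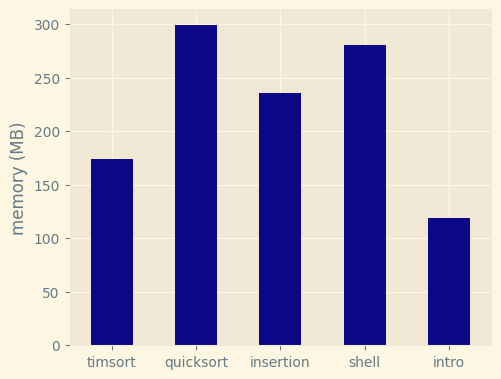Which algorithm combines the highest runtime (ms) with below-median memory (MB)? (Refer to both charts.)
intro

Chart 2 median memory (MB) ≈ 250; below-median algorithms: timsort, intro. Among those, intro has the highest runtime (ms) (≈ 5000).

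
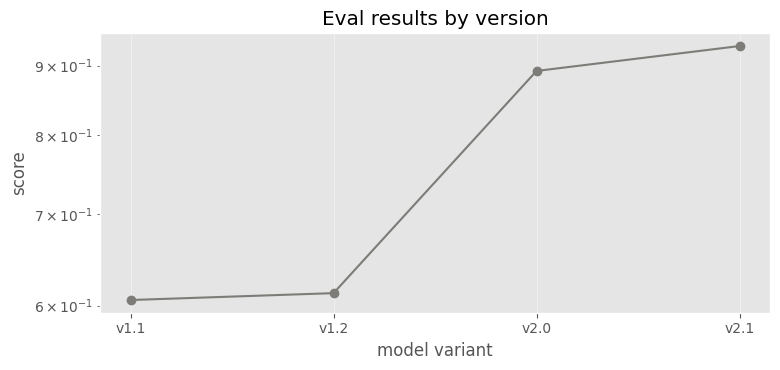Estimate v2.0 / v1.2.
v2.0 ≈ 0.90, v1.2 ≈ 0.60; 0.90/0.60 ≈ 1.5.

≈ 1.5×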